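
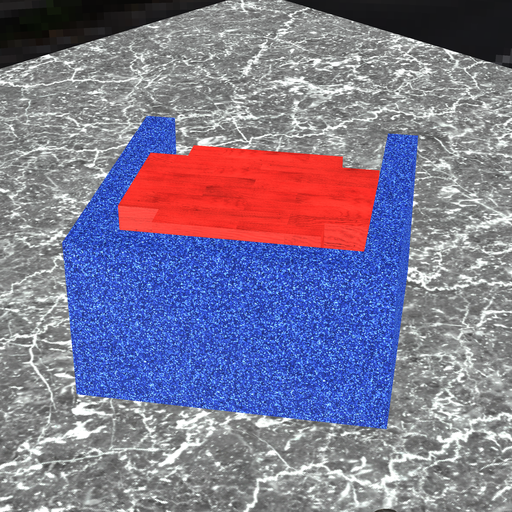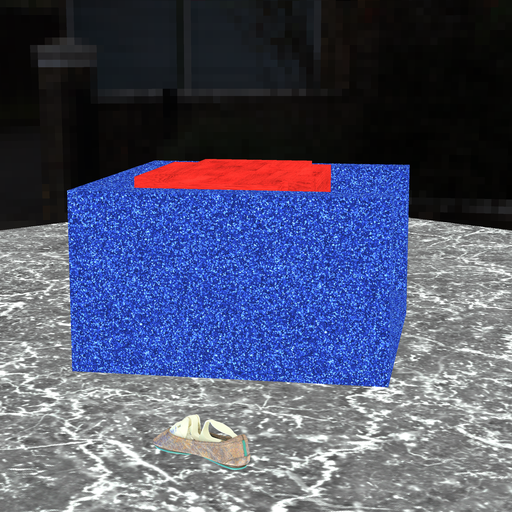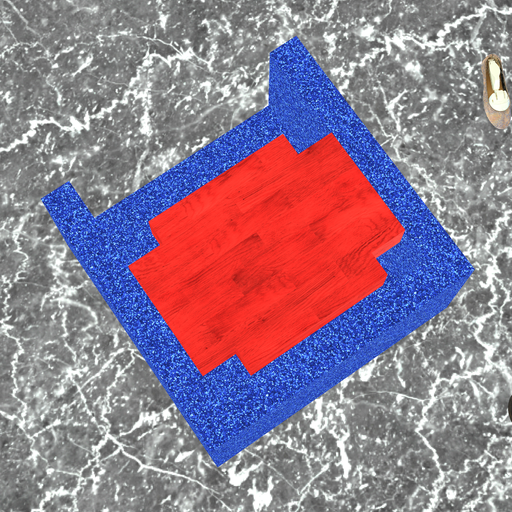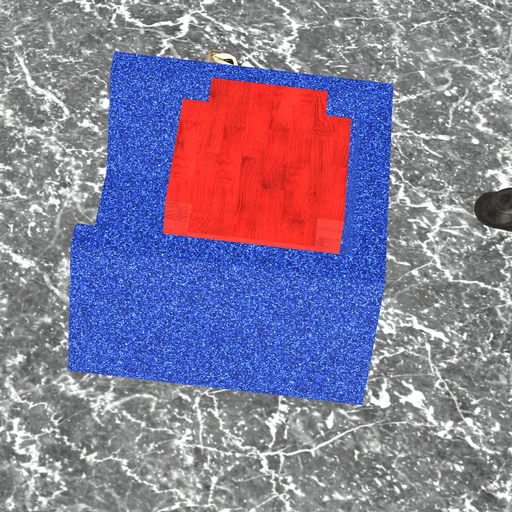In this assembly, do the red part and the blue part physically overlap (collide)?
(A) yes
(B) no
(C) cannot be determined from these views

(B) no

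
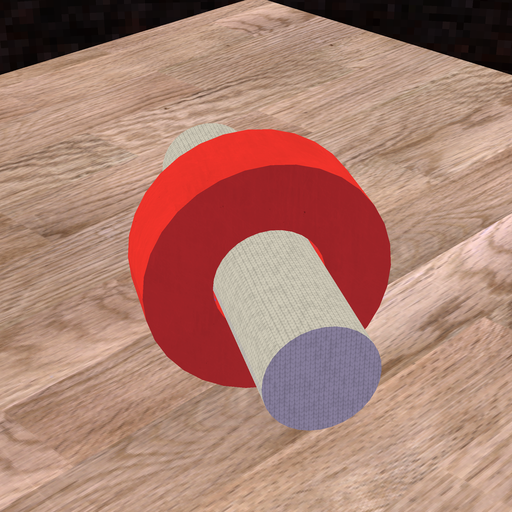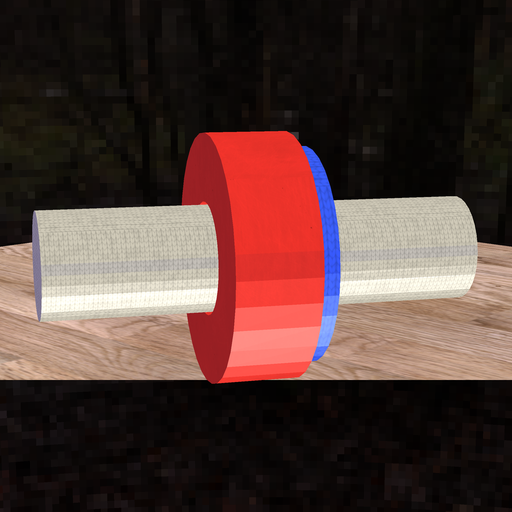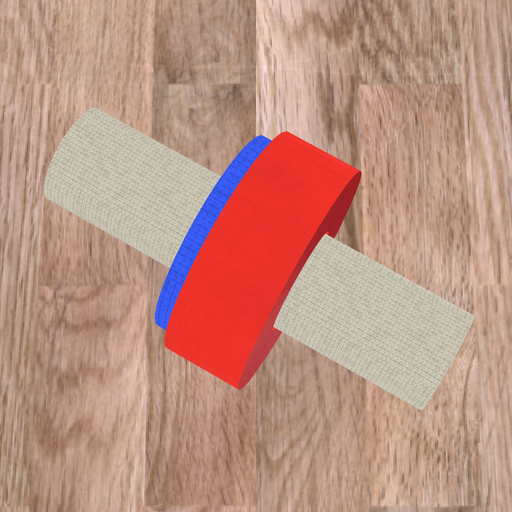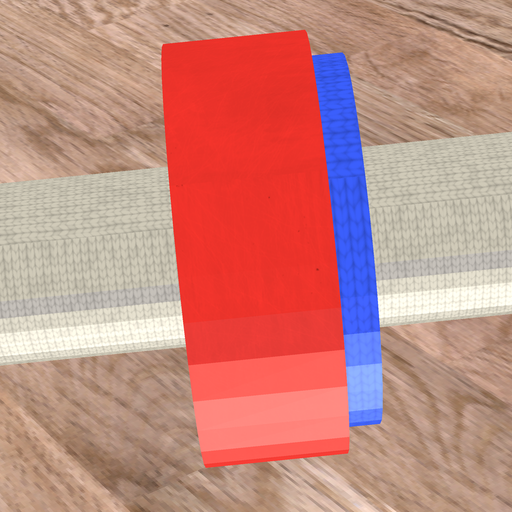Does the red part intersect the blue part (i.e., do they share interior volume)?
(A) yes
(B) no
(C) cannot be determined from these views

(A) yes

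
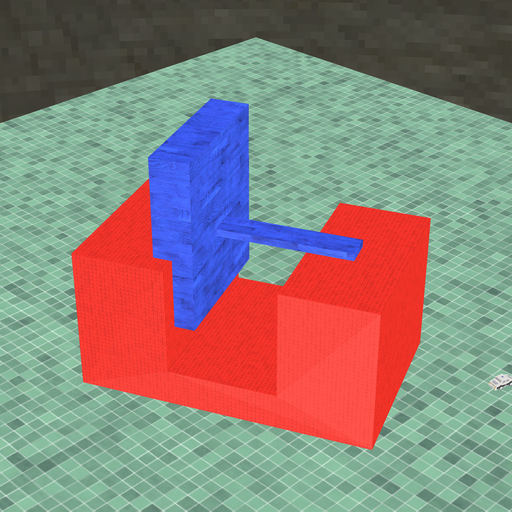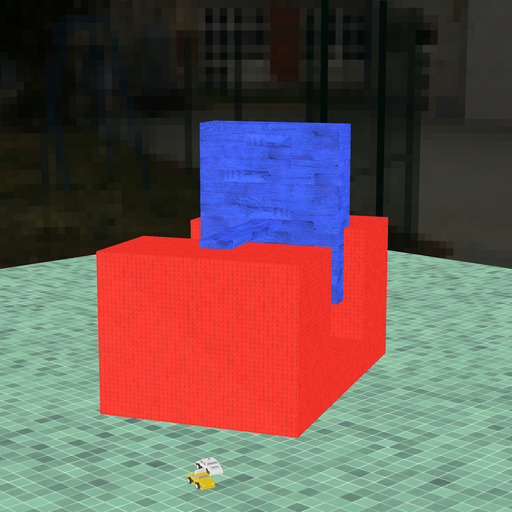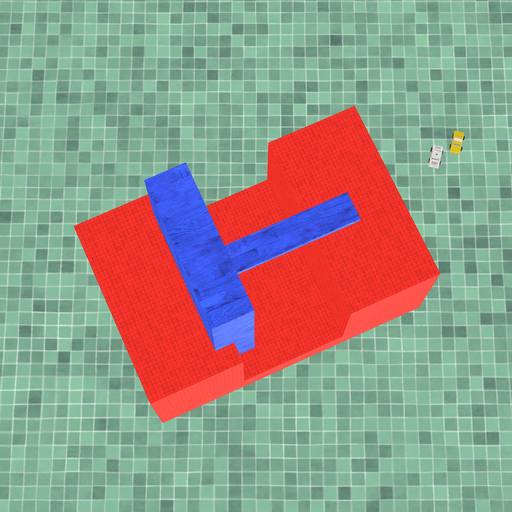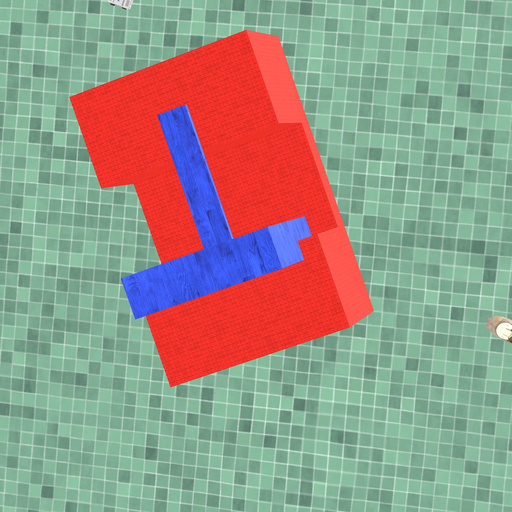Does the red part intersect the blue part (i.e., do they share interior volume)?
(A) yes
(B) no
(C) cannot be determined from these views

(A) yes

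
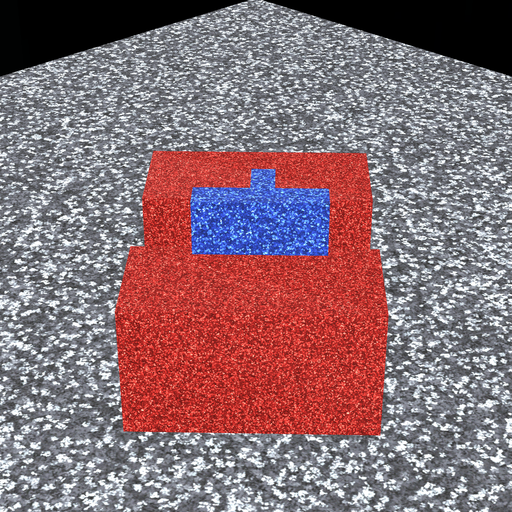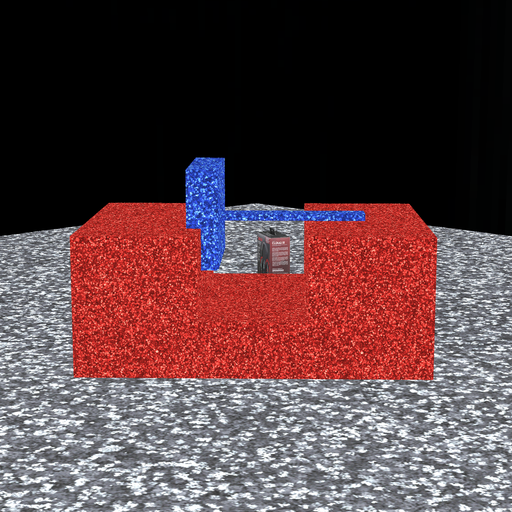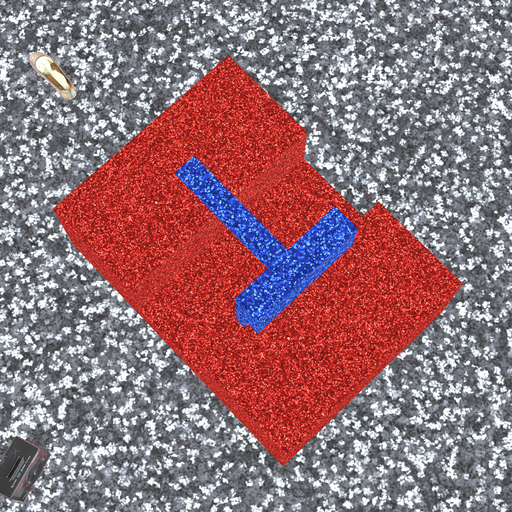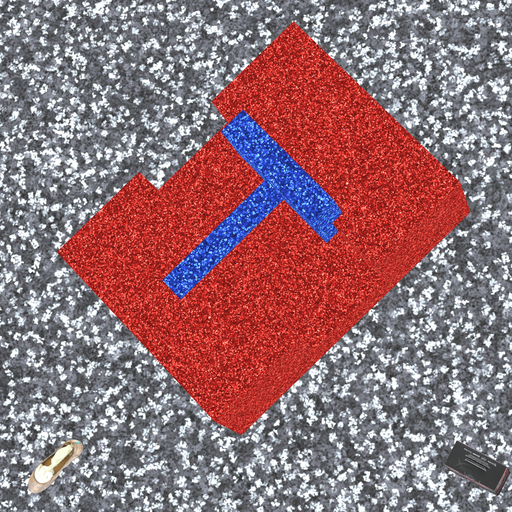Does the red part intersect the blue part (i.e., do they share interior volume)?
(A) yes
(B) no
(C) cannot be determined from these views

(A) yes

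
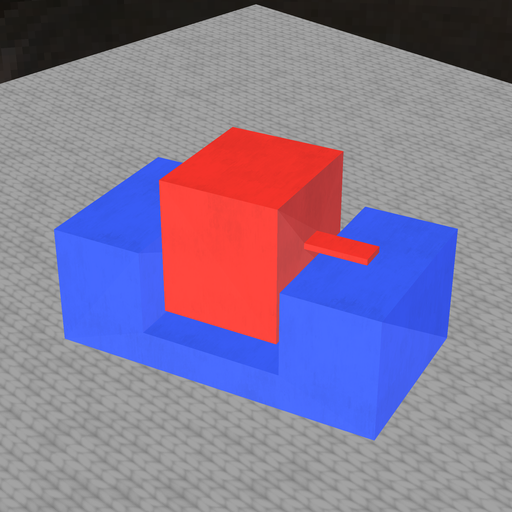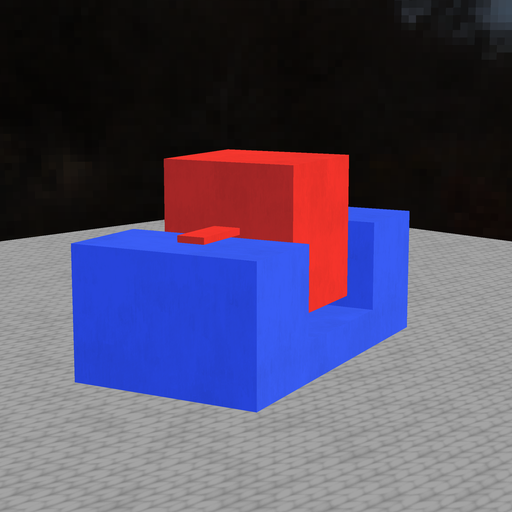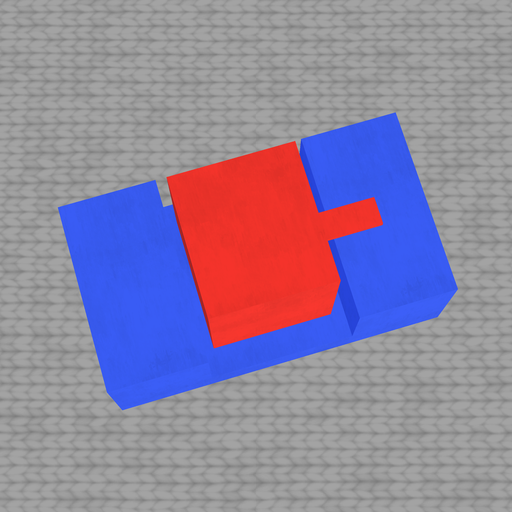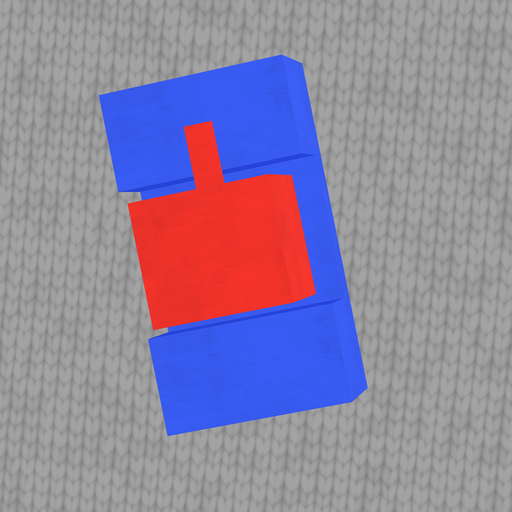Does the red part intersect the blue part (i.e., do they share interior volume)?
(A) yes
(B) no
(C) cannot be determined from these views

(B) no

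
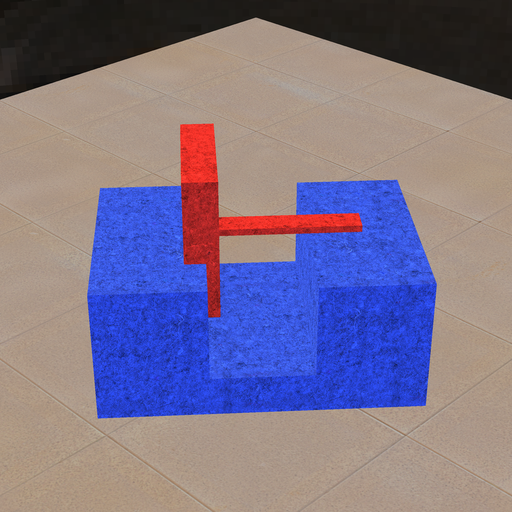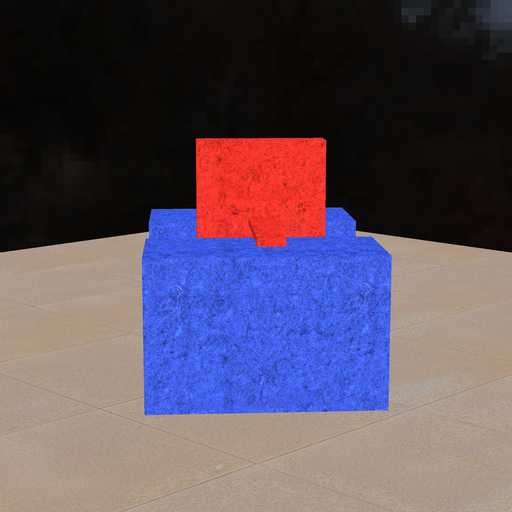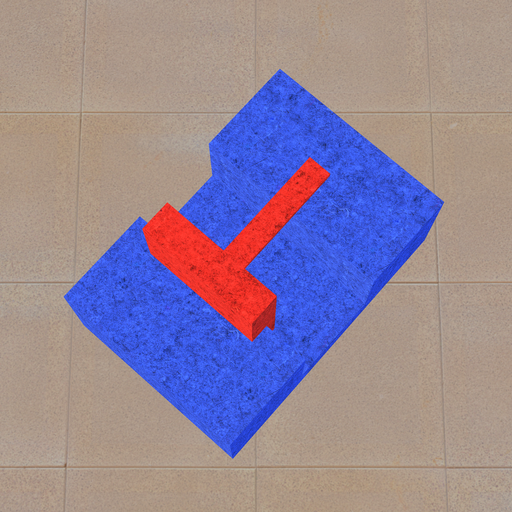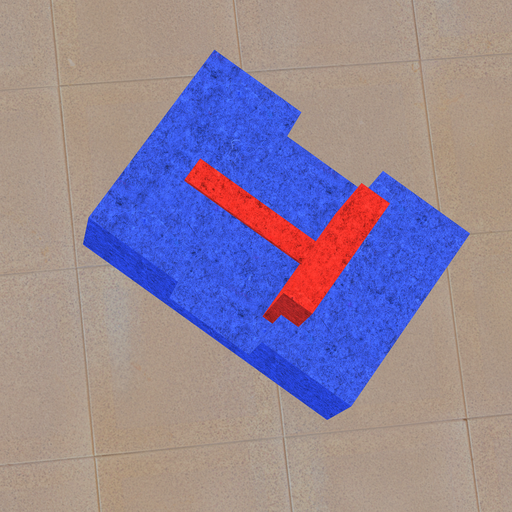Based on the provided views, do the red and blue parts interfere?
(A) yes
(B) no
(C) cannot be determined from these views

(A) yes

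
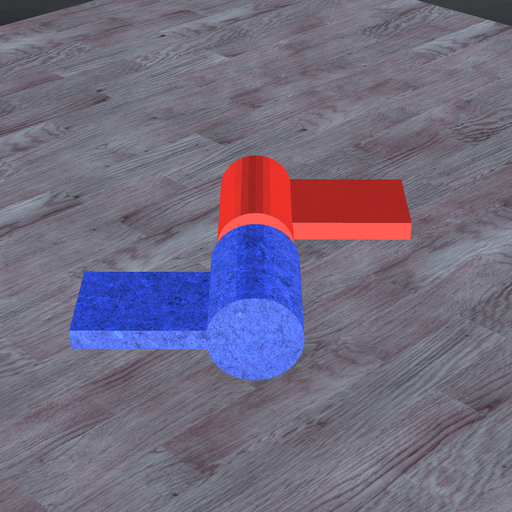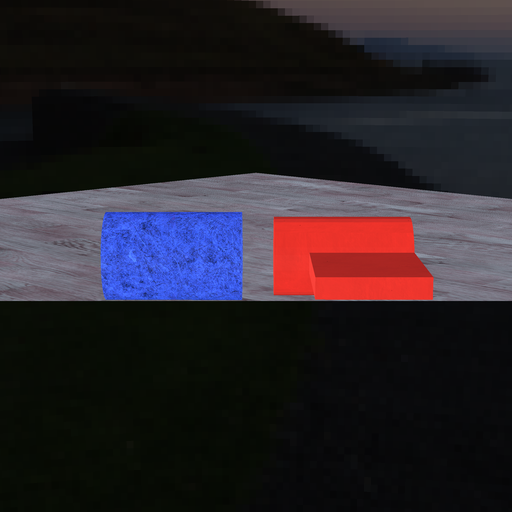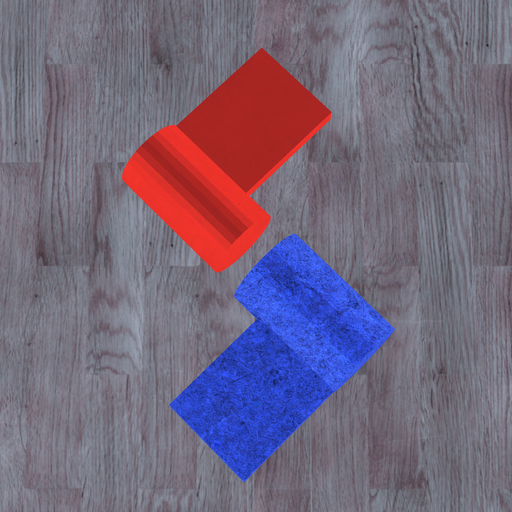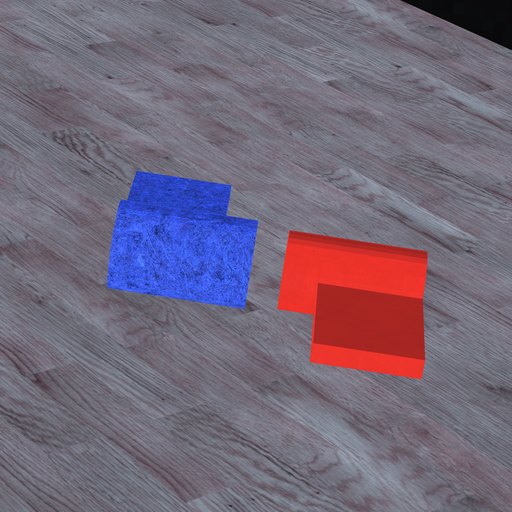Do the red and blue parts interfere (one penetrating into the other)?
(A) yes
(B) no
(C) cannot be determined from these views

(B) no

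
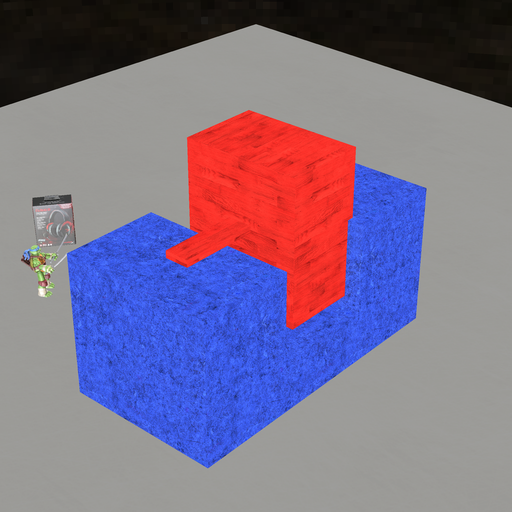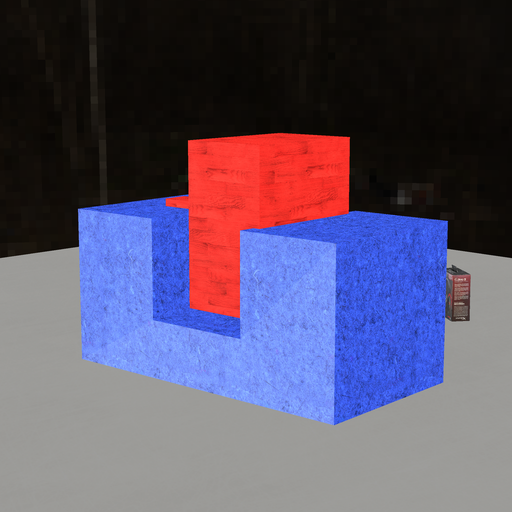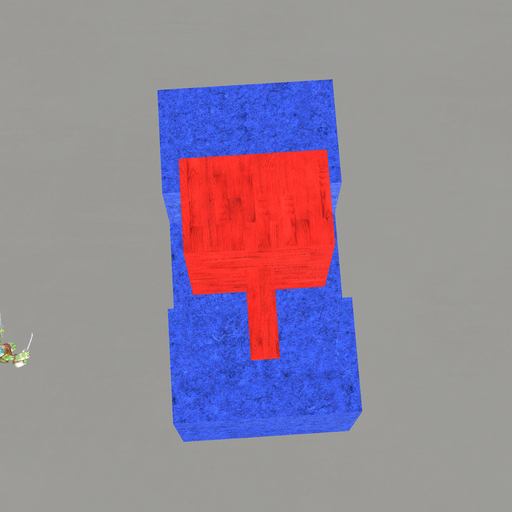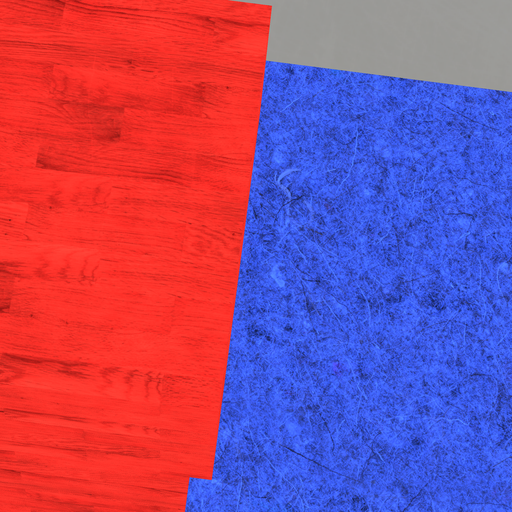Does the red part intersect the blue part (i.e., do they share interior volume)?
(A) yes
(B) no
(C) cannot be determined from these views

(A) yes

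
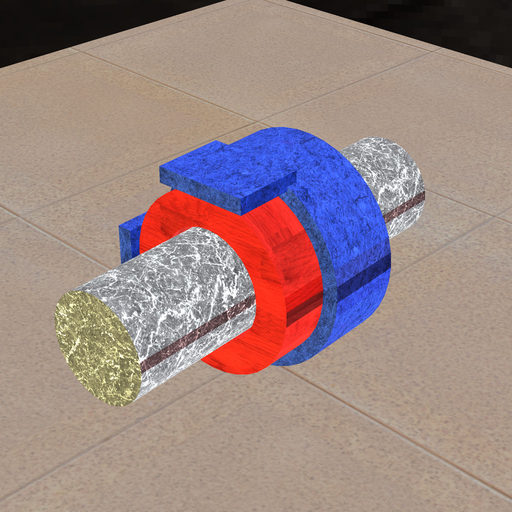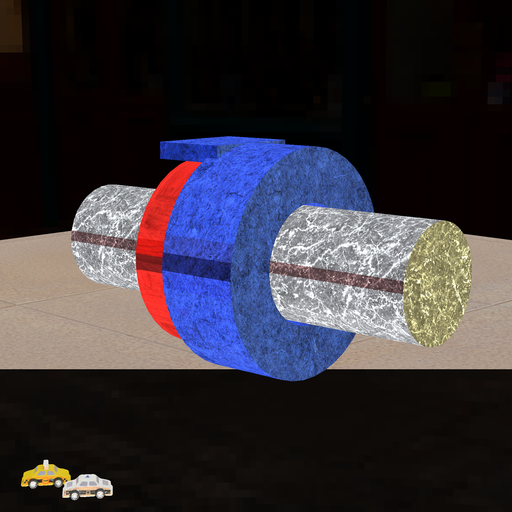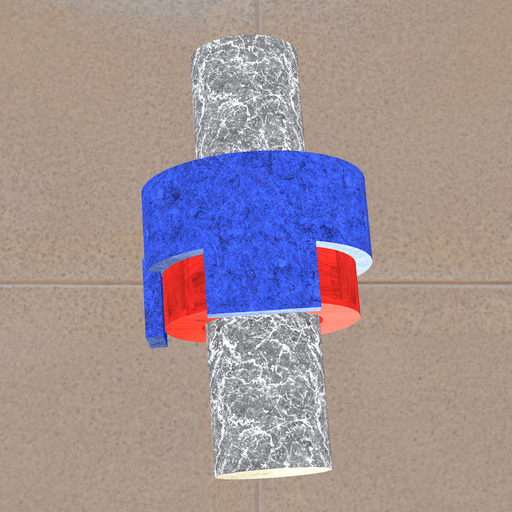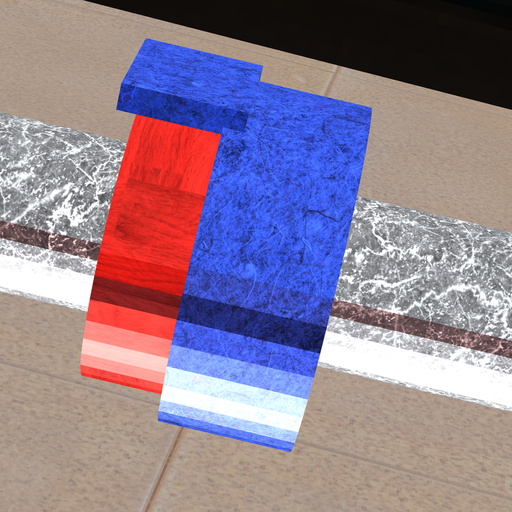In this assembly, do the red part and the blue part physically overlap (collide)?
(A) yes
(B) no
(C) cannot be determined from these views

(A) yes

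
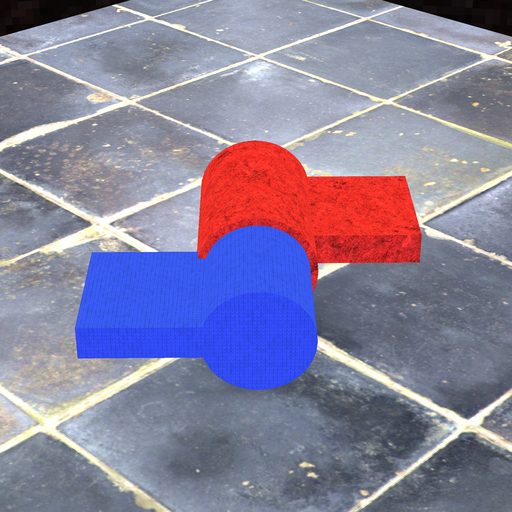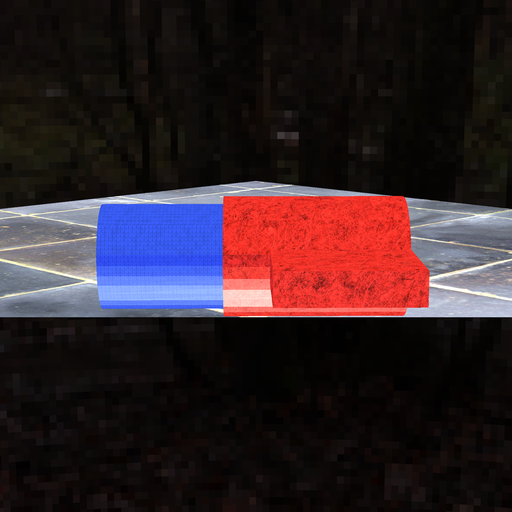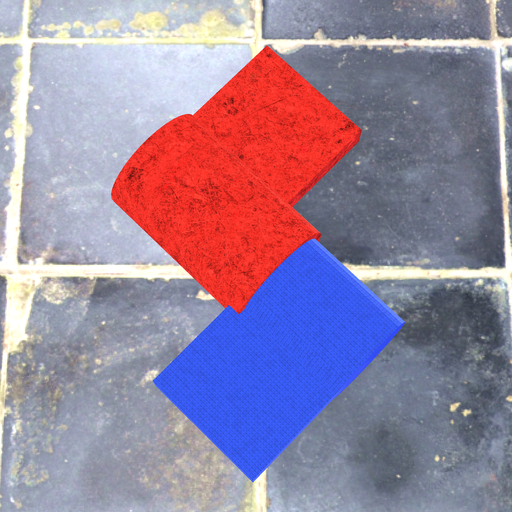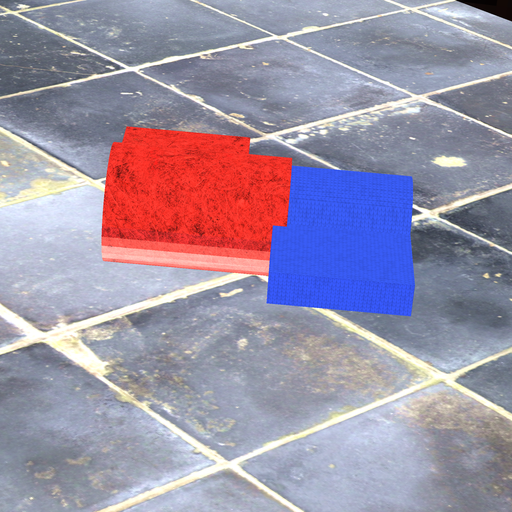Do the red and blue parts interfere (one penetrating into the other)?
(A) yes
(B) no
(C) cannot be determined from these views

(A) yes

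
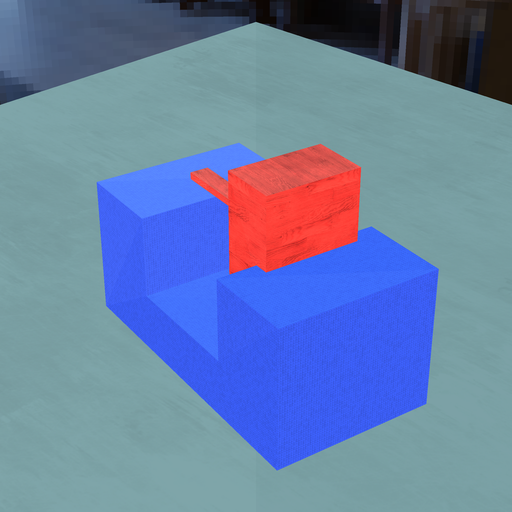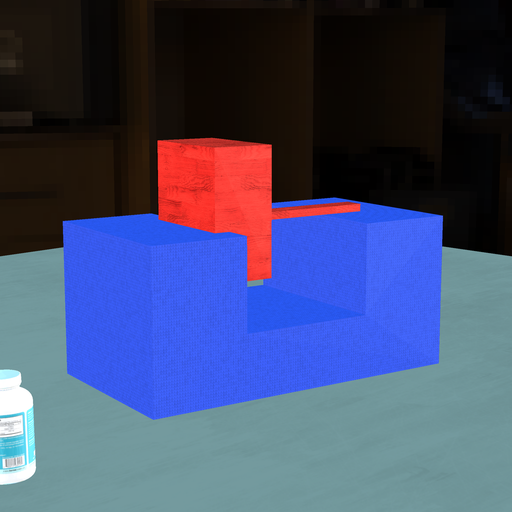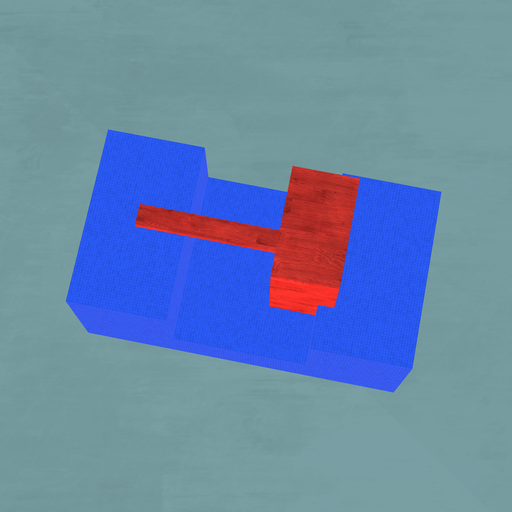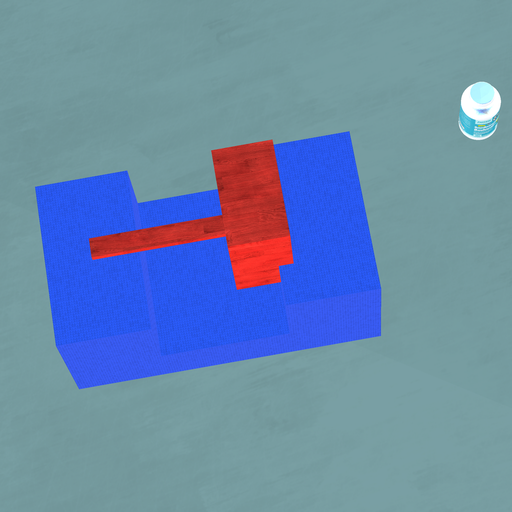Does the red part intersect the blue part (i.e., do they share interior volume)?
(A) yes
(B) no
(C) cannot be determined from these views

(A) yes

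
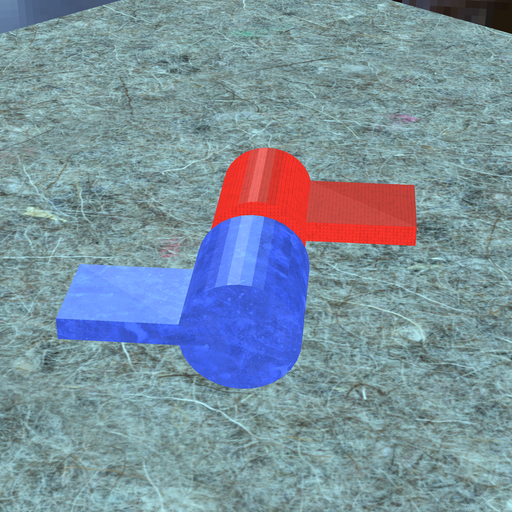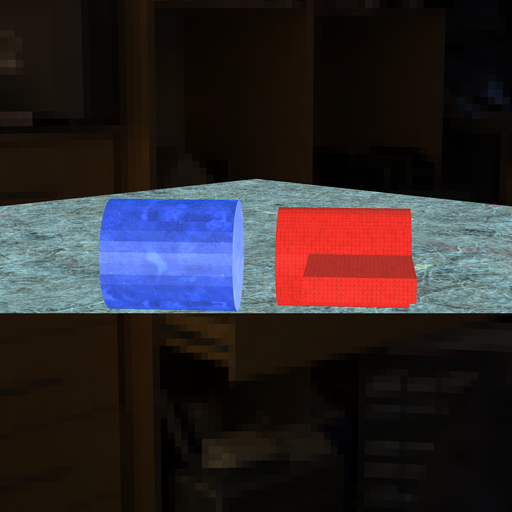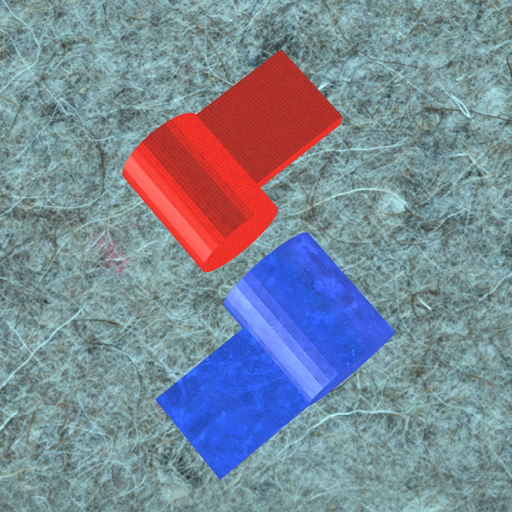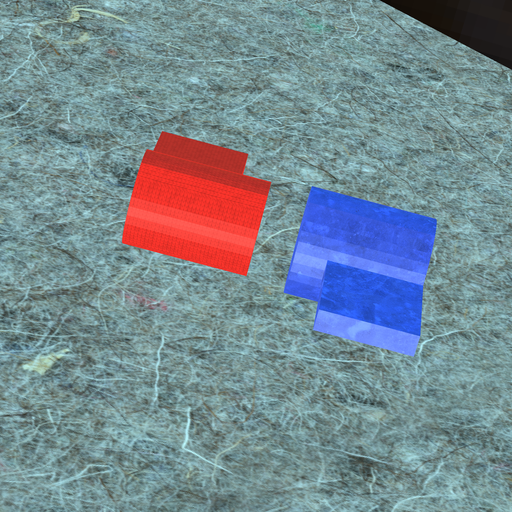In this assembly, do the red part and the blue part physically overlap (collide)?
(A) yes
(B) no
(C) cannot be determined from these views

(B) no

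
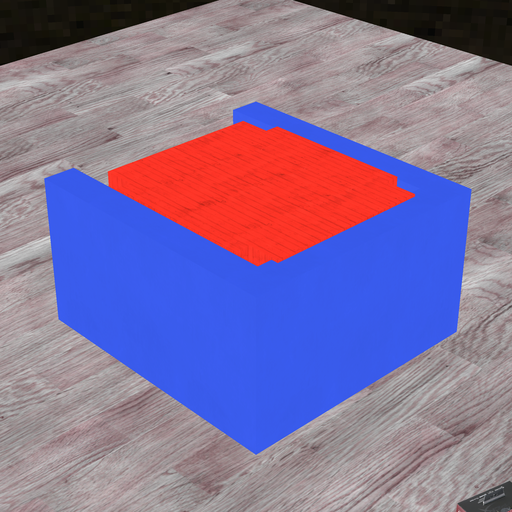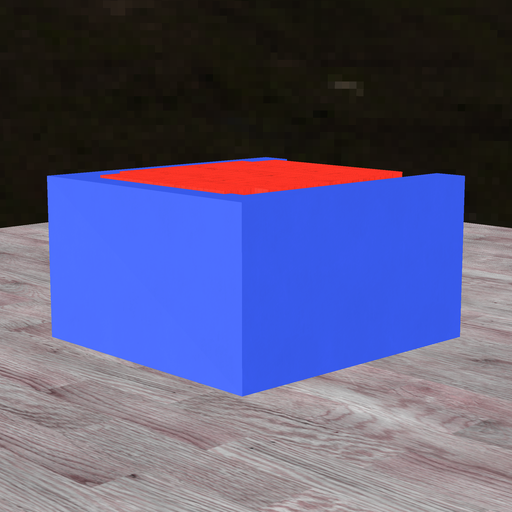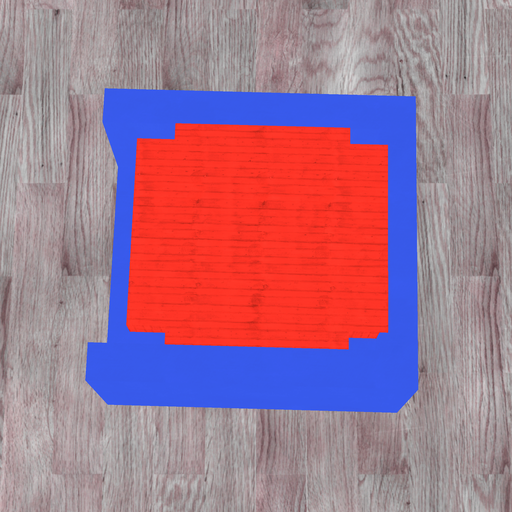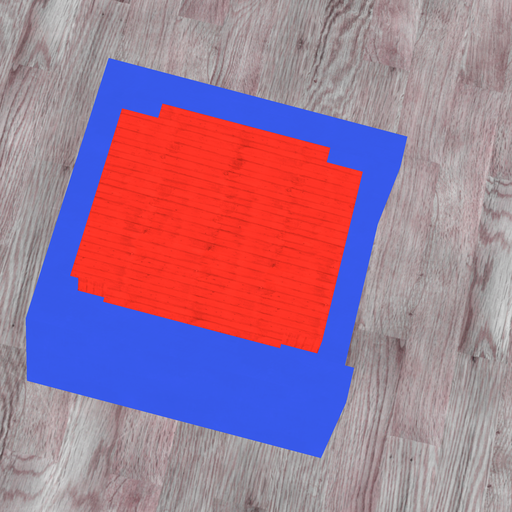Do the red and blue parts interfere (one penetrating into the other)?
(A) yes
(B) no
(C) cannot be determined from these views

(A) yes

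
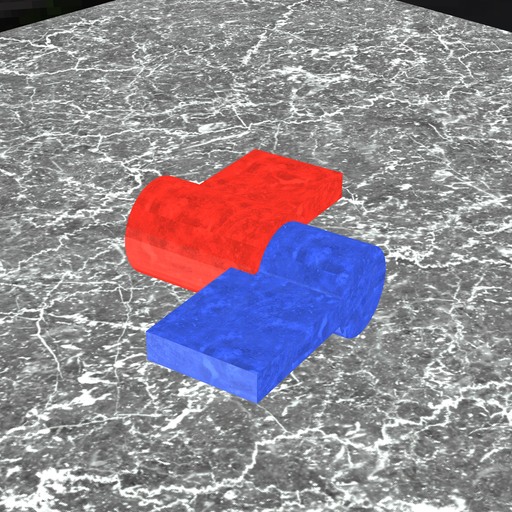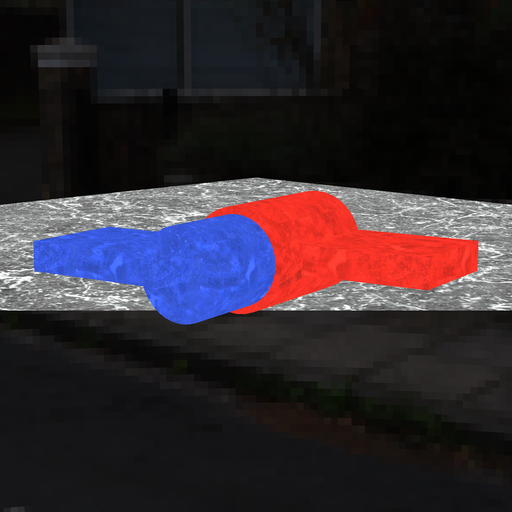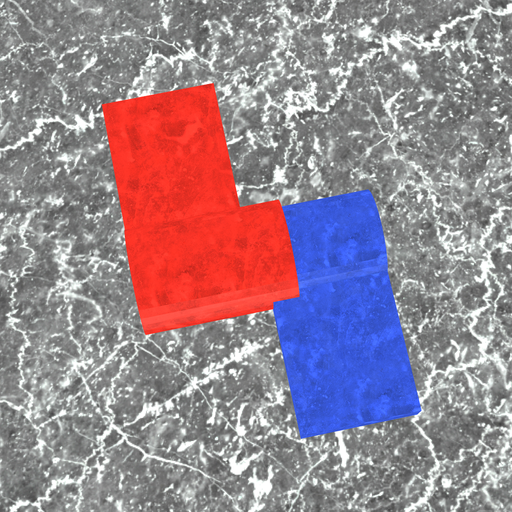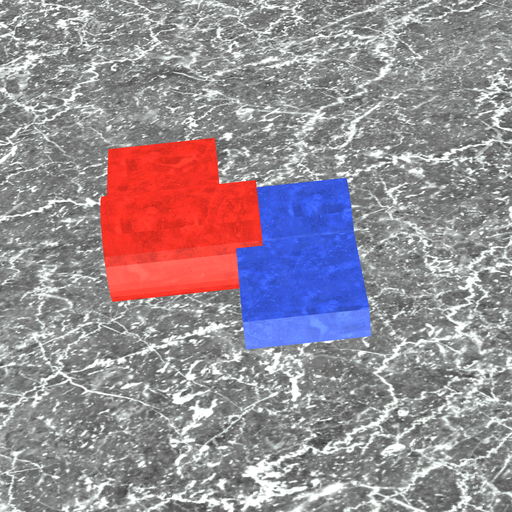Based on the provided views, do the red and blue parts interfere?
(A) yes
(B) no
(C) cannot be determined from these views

(A) yes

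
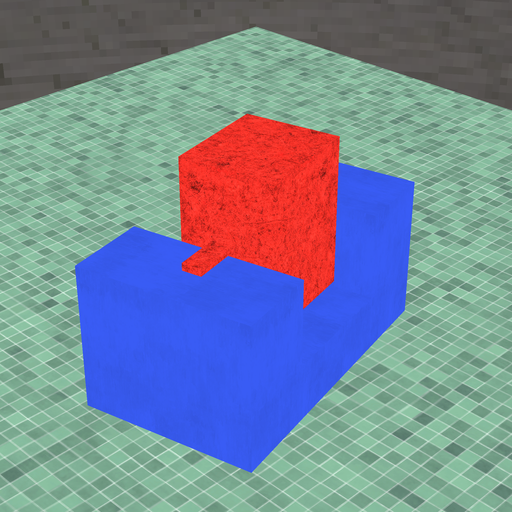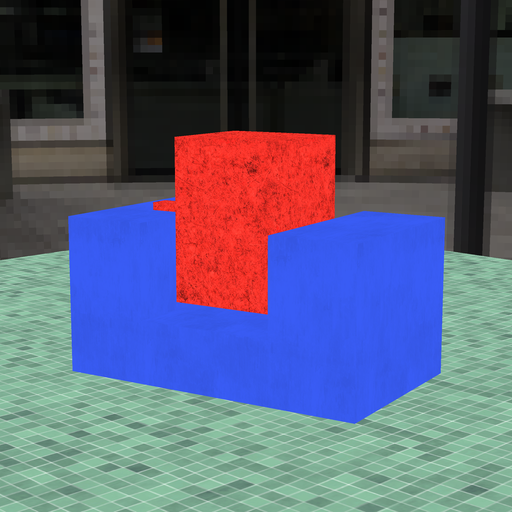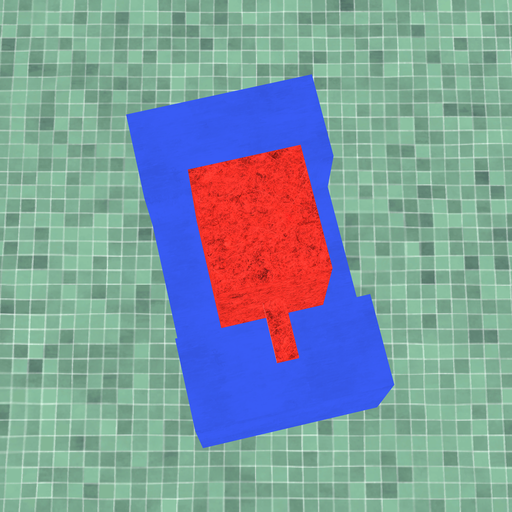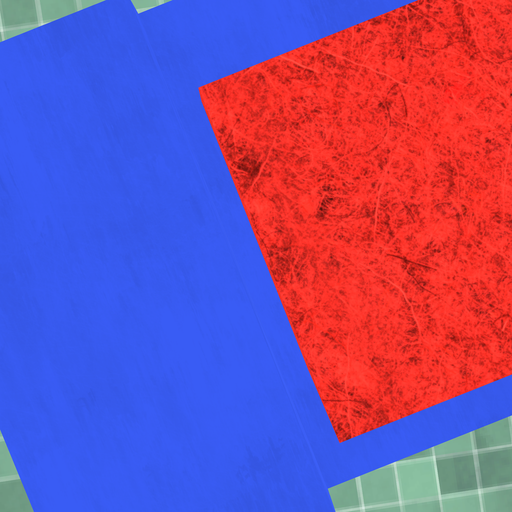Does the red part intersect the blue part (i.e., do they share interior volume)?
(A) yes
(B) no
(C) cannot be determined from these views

(B) no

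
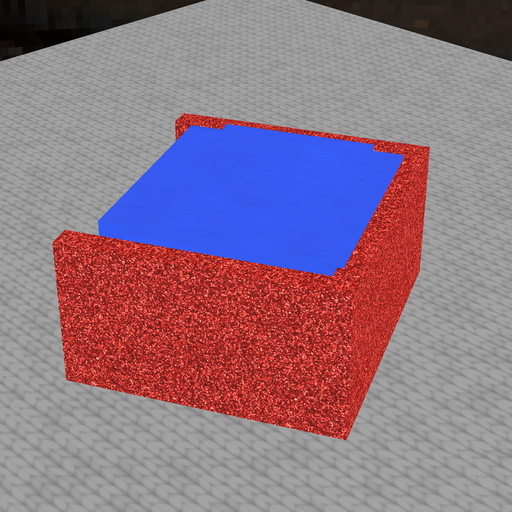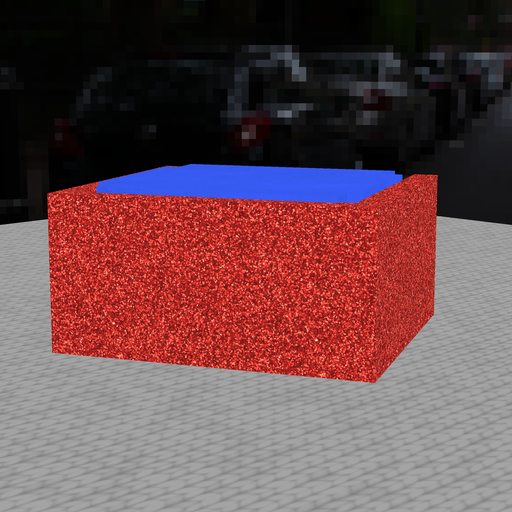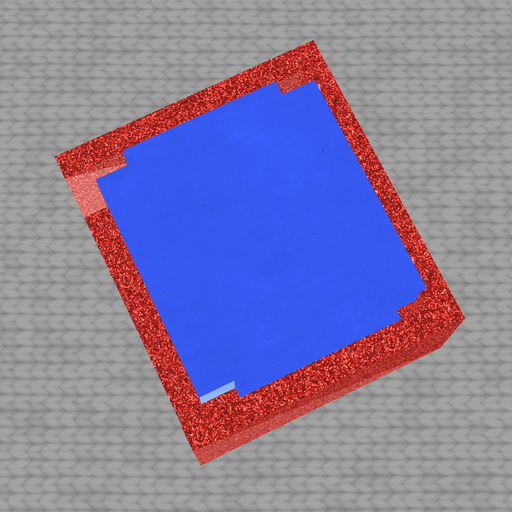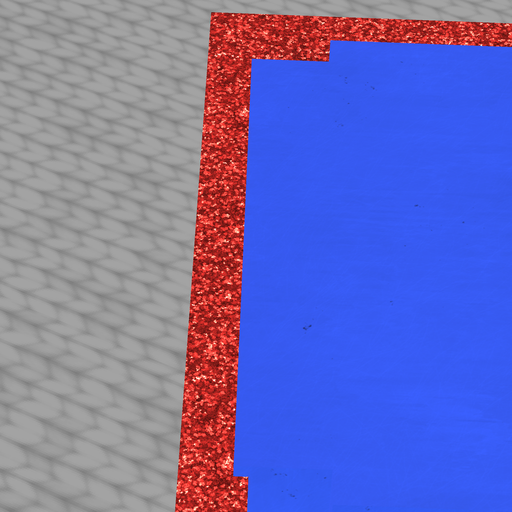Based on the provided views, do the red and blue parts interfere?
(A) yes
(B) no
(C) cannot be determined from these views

(A) yes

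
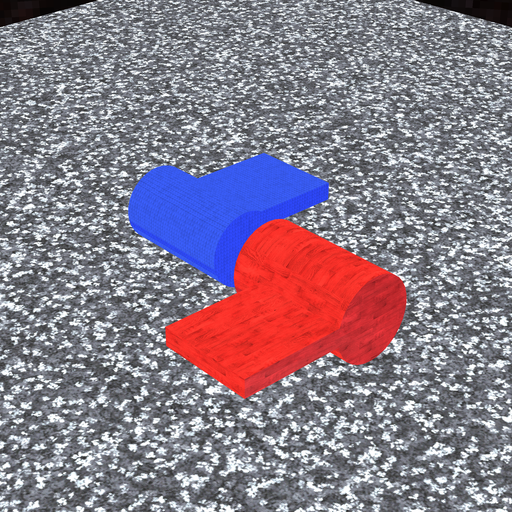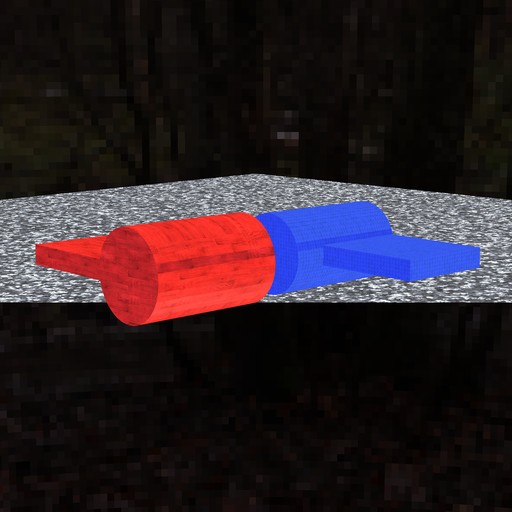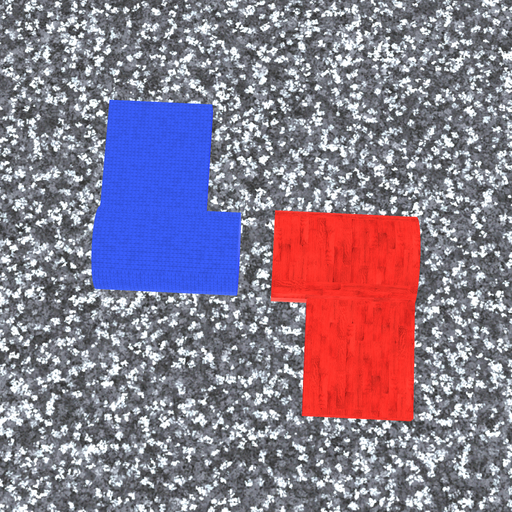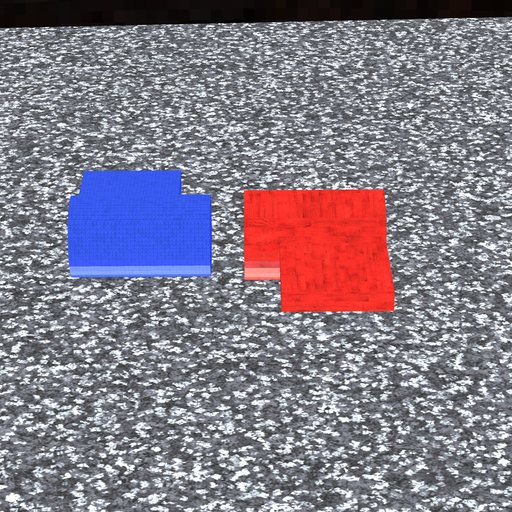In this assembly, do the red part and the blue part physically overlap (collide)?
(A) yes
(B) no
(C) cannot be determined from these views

(B) no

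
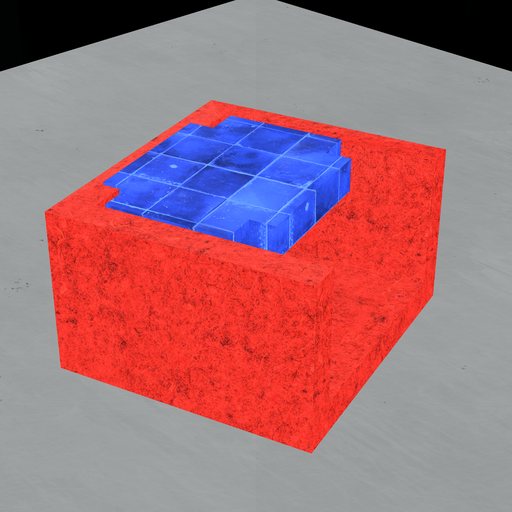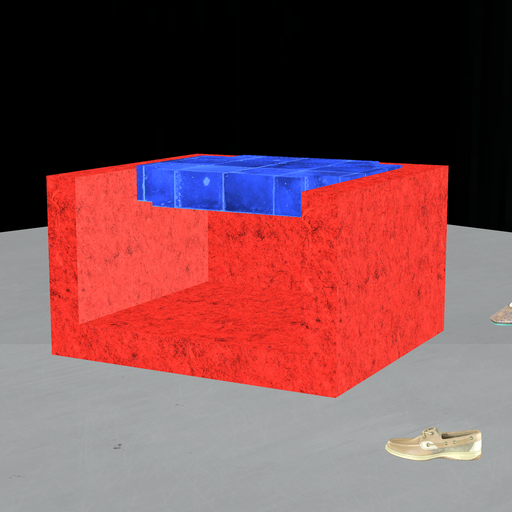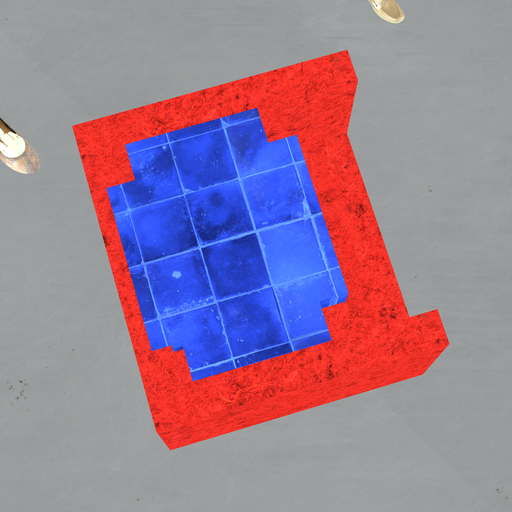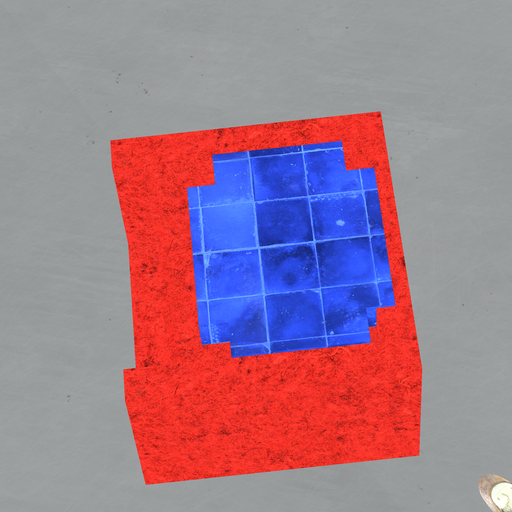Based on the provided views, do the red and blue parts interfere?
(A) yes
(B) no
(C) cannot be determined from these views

(A) yes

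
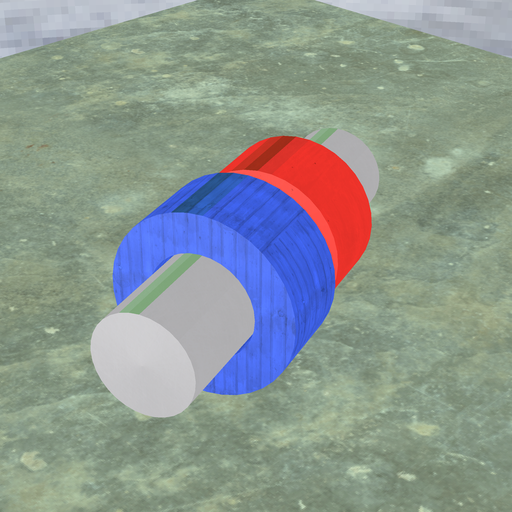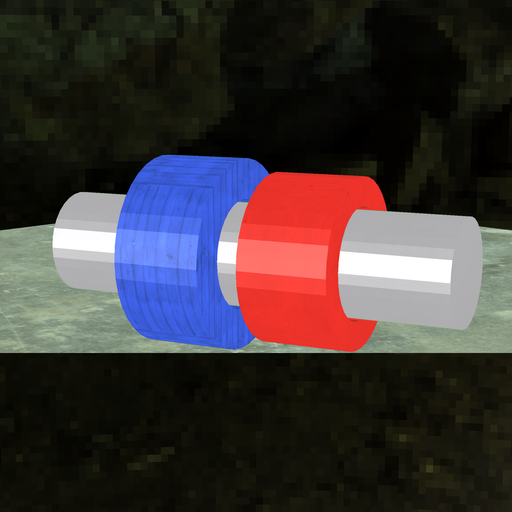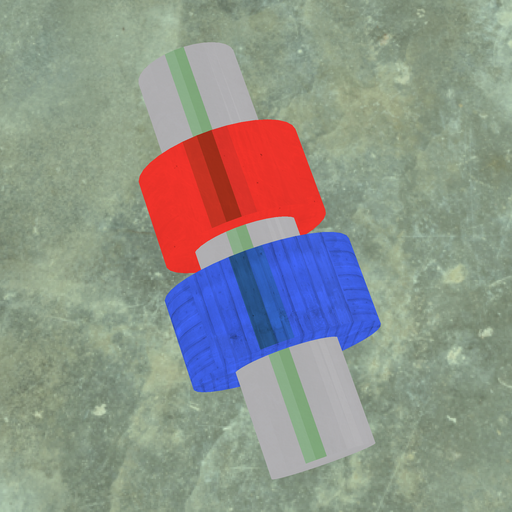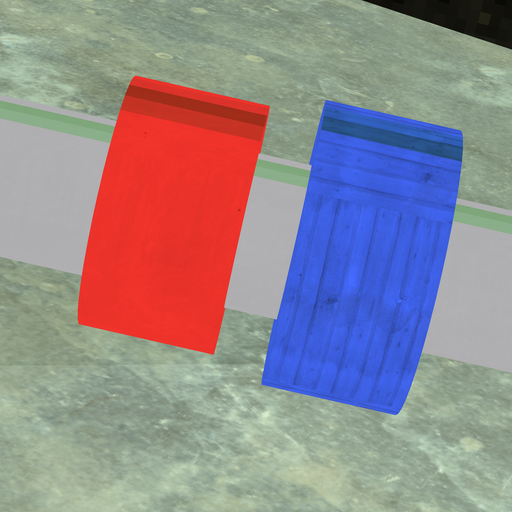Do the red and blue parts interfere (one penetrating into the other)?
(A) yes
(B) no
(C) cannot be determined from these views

(B) no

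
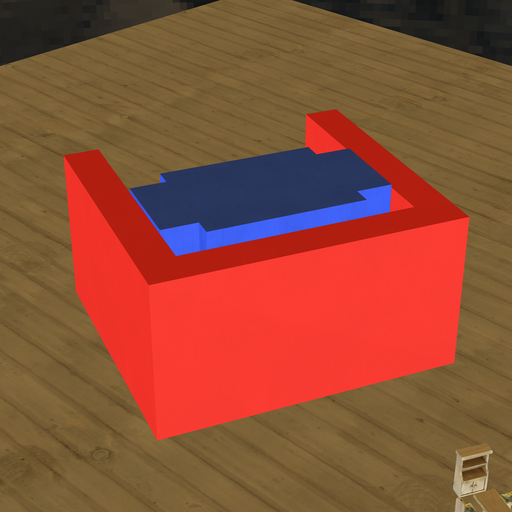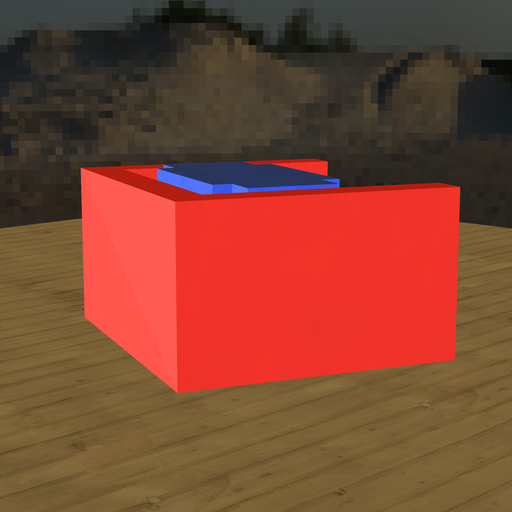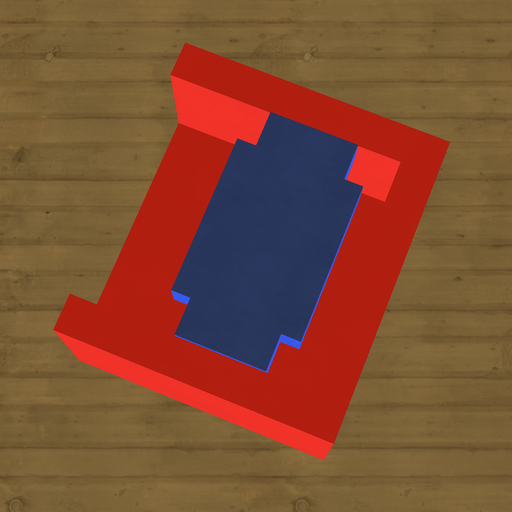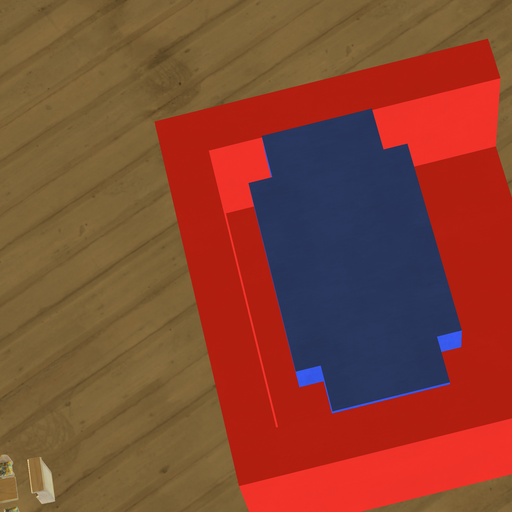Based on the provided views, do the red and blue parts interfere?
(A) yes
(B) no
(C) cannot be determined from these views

(B) no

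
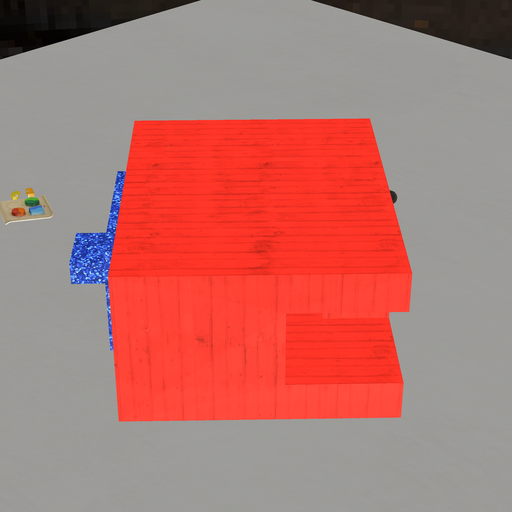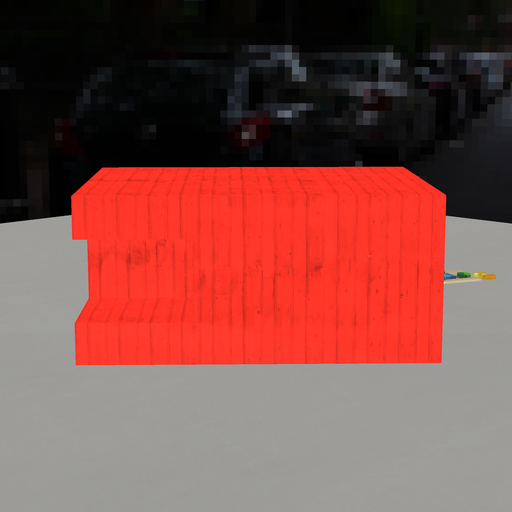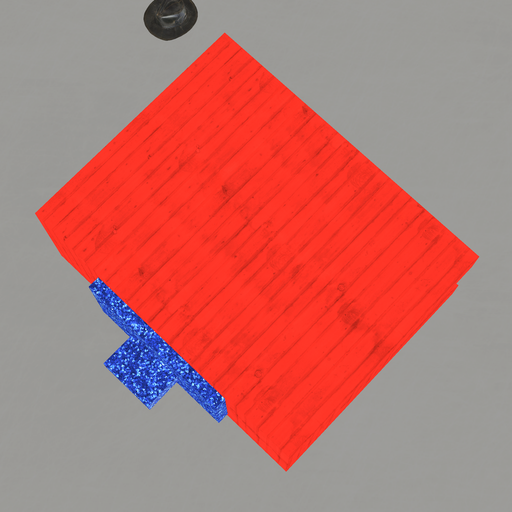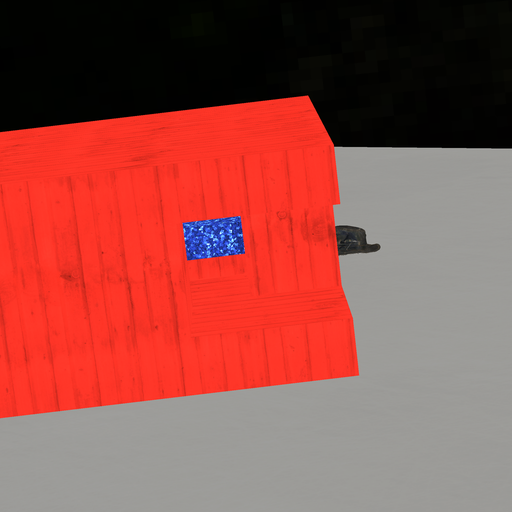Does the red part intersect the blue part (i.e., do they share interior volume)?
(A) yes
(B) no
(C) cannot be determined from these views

(A) yes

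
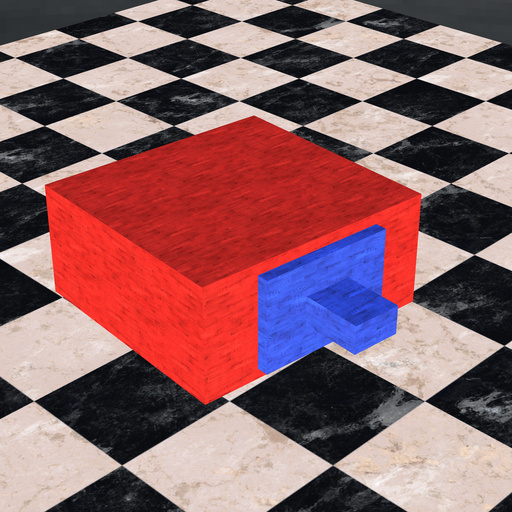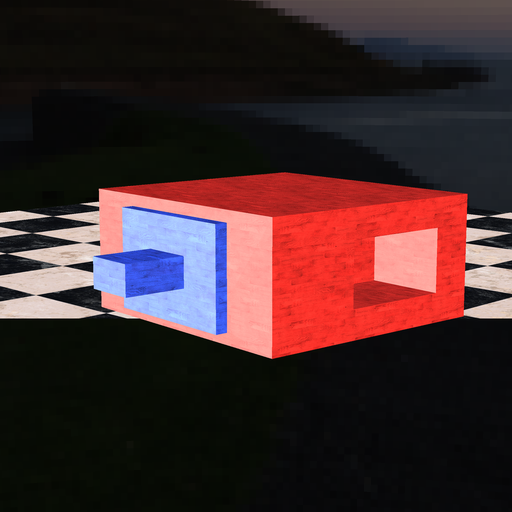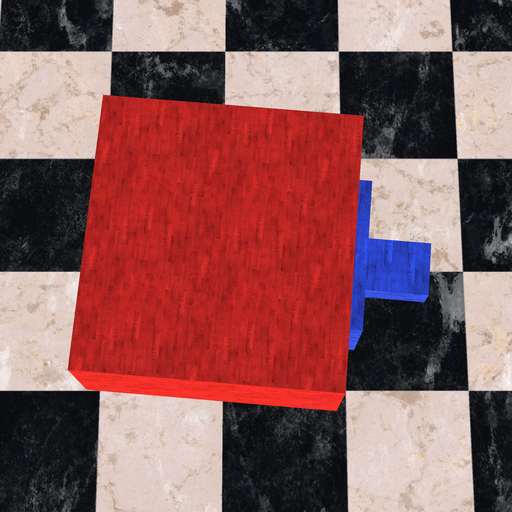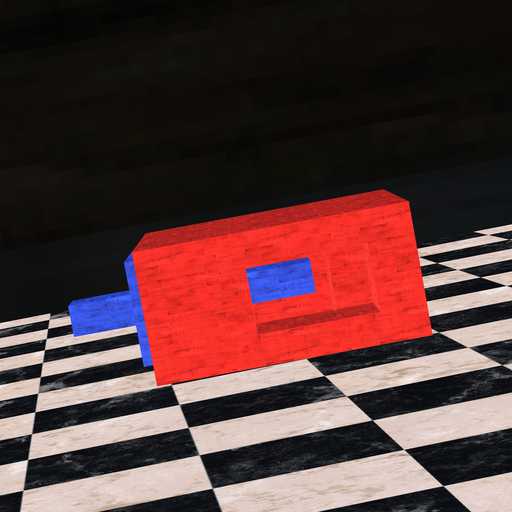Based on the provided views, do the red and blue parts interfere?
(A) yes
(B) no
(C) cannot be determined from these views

(B) no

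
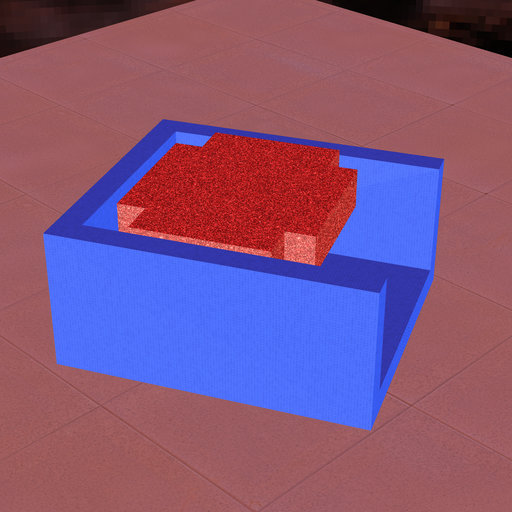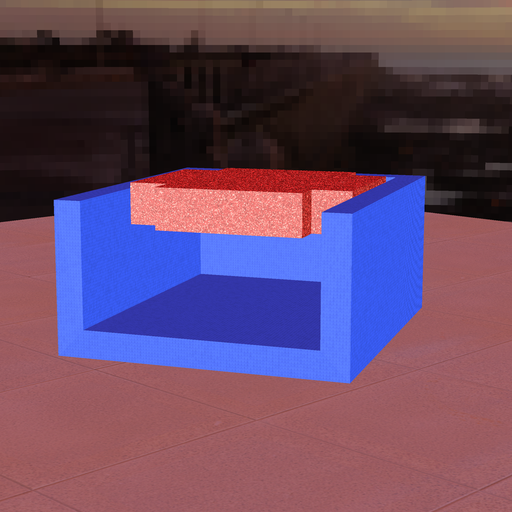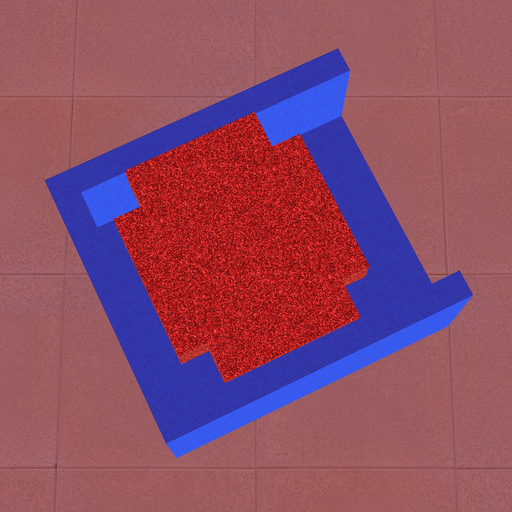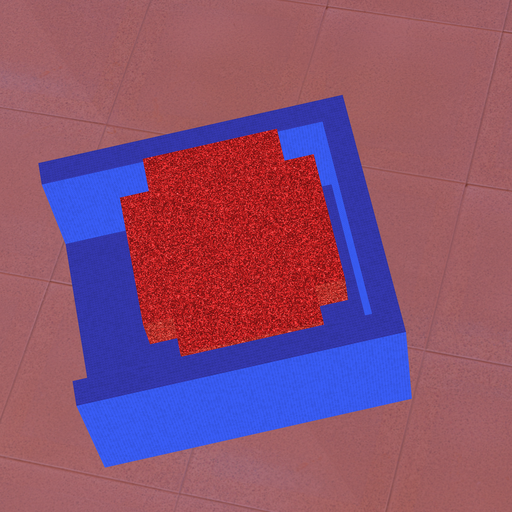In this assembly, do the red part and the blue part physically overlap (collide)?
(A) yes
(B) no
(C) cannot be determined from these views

(B) no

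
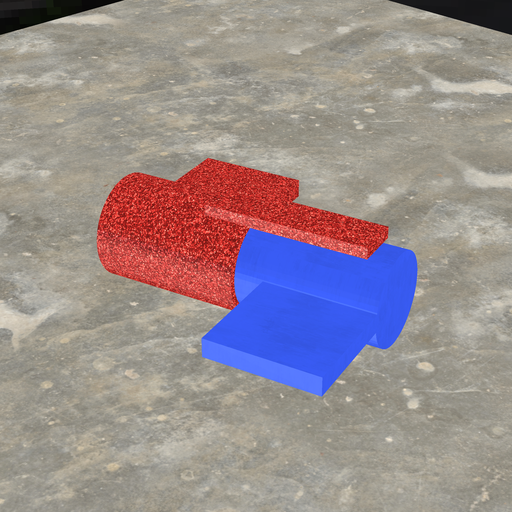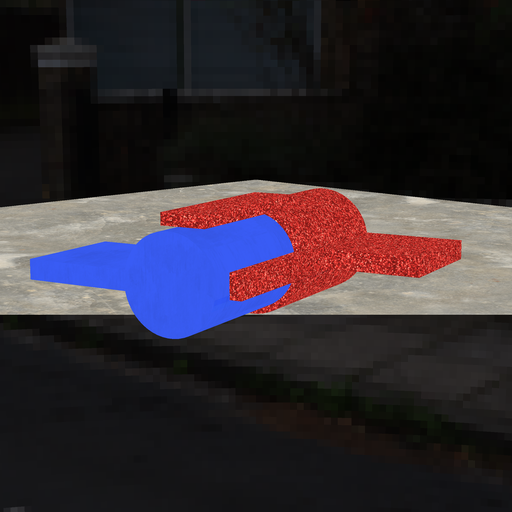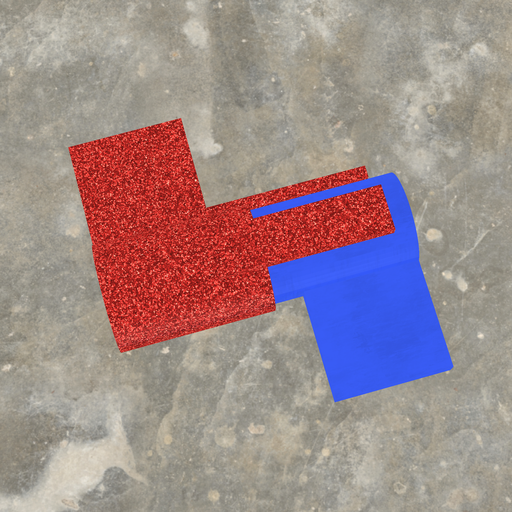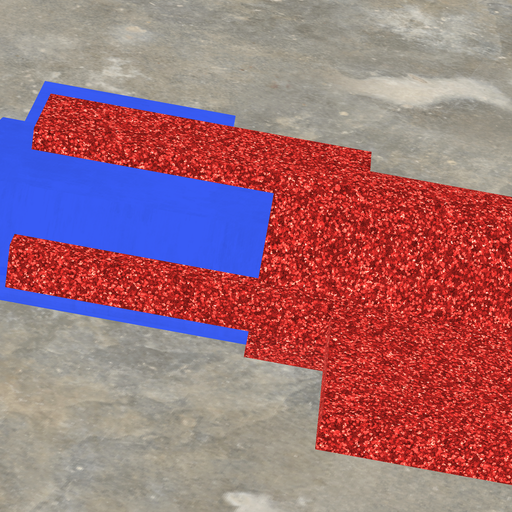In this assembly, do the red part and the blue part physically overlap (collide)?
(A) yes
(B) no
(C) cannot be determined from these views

(A) yes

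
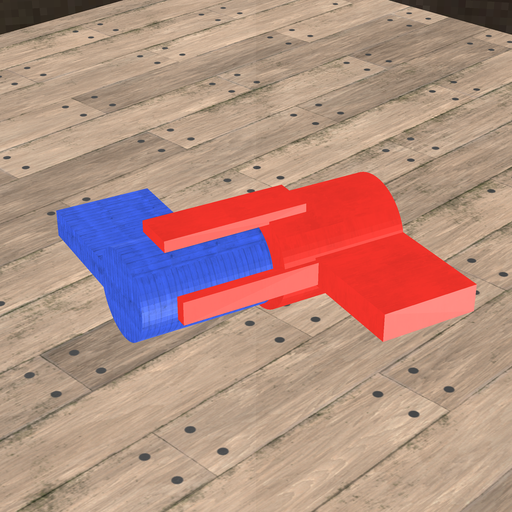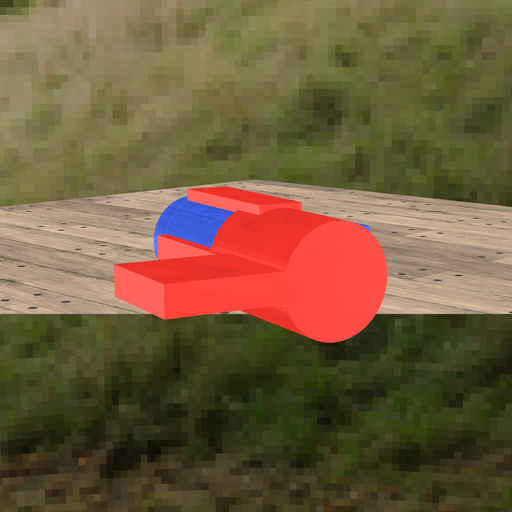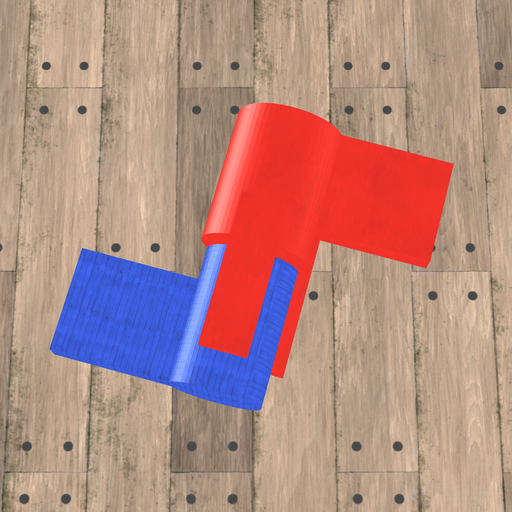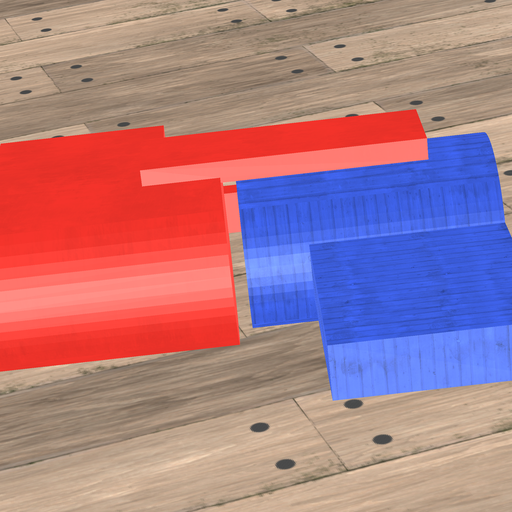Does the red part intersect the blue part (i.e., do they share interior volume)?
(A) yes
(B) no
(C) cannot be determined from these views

(B) no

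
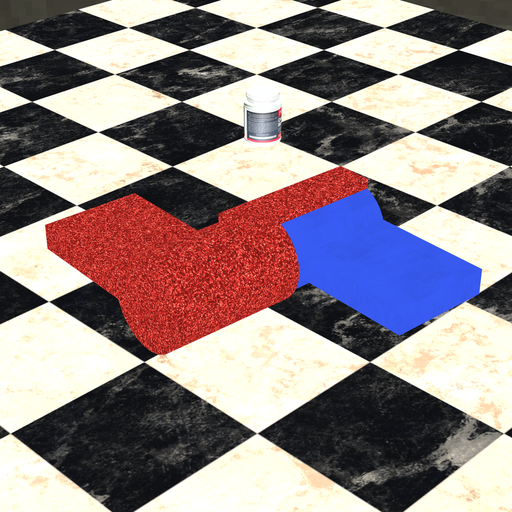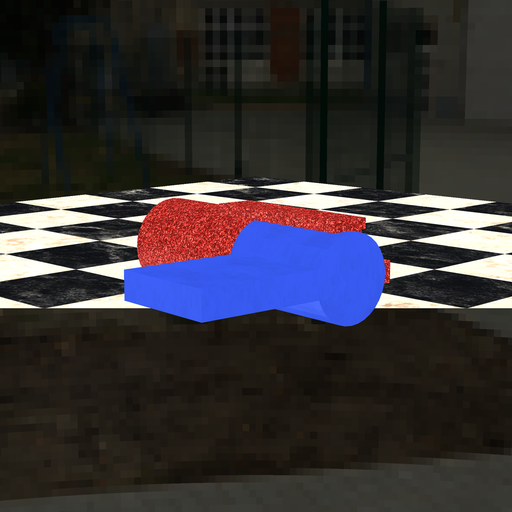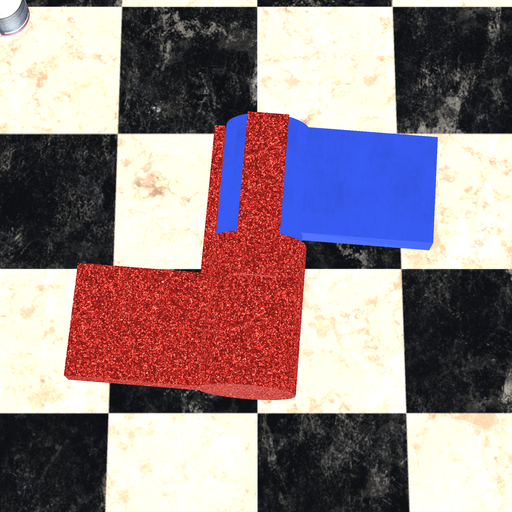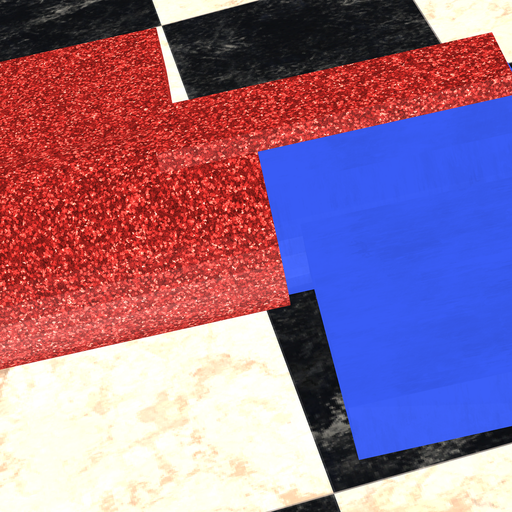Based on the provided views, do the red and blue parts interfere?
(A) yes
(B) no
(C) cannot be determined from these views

(A) yes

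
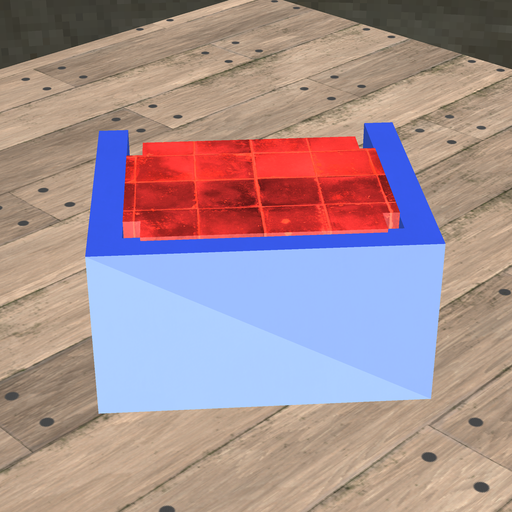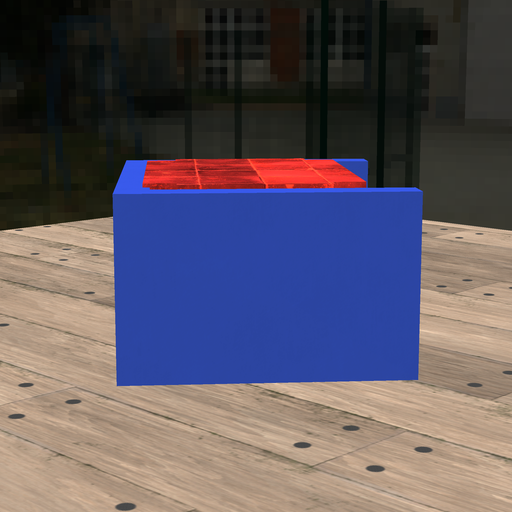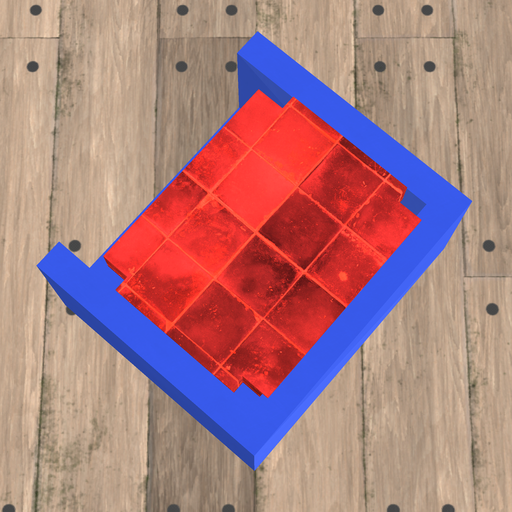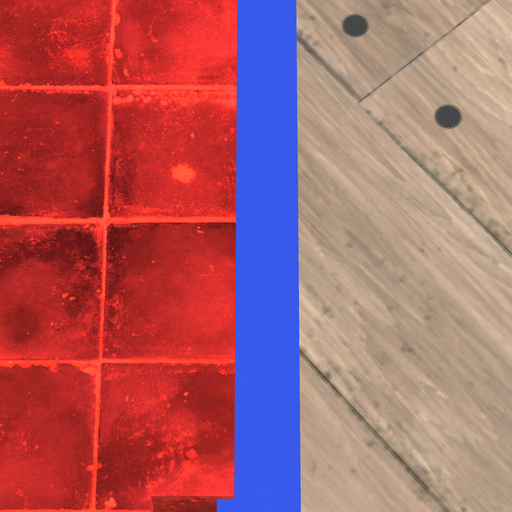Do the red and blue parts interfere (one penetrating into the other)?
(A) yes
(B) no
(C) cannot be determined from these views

(A) yes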